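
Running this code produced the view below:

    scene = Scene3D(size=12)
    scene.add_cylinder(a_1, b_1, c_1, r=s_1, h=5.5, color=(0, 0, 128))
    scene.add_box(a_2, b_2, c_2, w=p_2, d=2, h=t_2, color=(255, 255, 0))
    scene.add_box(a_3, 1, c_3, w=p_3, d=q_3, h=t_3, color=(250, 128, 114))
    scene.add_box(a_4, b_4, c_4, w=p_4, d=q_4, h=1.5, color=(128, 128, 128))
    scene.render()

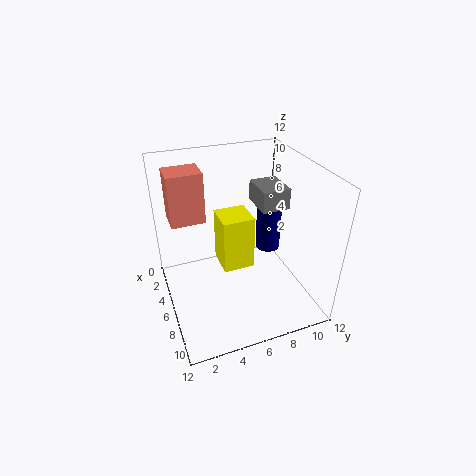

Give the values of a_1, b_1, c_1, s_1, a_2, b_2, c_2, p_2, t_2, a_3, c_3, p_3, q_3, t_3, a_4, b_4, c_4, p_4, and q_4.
a_1 = 6.5; b_1 = 8.5; c_1 = 5; s_1 = 1; a_2 = 9.5; b_2 = 3; c_2 = 7.5; p_2 = 2; t_2 = 3.5; a_3 = 1; c_3 = 6.5; p_3 = 2.5; q_3 = 3; t_3 = 4.5; a_4 = 7; b_4 = 6.5; c_4 = 10; p_4 = 2.5; q_4 = 2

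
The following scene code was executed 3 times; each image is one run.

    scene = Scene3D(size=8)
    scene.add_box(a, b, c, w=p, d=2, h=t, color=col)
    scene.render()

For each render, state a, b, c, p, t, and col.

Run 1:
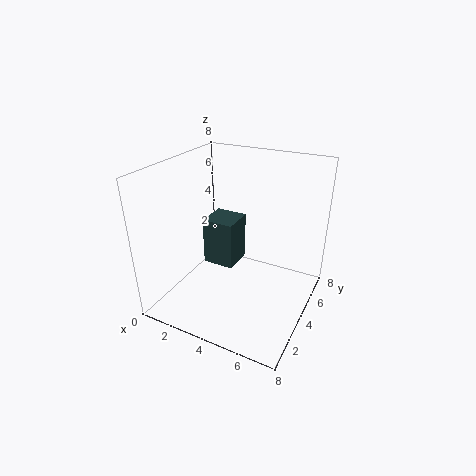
a = 1
b = 5
c = 1
p = 2
t = 3
col = 'darkslategray'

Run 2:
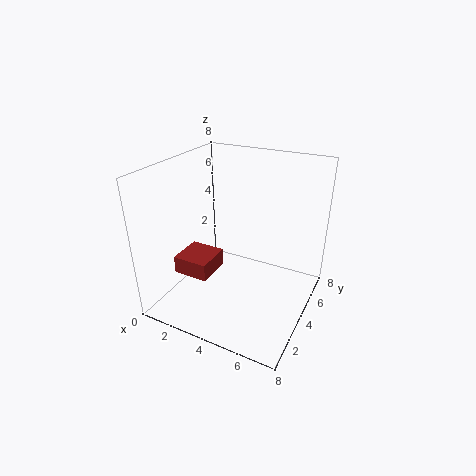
a = 1
b = 2
c = 2
p = 2
t = 1
col = 'brown'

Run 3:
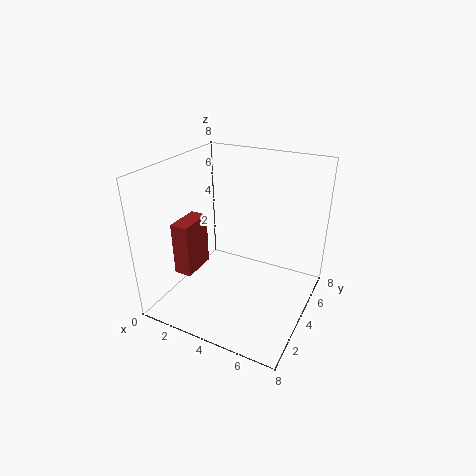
a = 1
b = 2
c = 2
p = 1
t = 3
col = 'brown'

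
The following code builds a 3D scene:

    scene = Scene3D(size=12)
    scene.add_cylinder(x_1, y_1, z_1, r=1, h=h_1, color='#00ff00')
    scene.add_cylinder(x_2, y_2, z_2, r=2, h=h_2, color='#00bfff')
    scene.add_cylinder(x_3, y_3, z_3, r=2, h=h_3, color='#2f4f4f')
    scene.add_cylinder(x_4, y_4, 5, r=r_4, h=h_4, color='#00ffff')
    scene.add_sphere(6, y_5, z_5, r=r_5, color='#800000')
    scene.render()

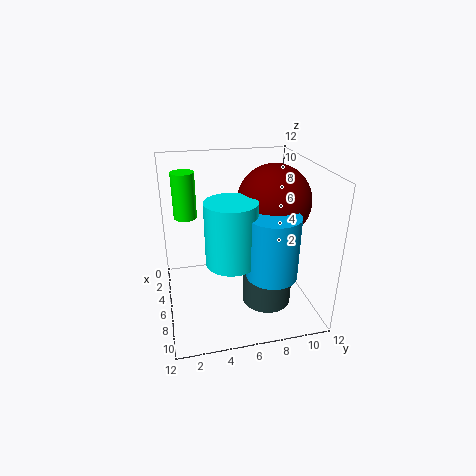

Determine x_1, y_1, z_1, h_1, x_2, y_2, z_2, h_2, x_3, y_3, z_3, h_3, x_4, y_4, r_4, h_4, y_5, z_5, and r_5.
x_1 = 3; y_1 = 2; z_1 = 7; h_1 = 4; x_2 = 9; y_2 = 8; z_2 = 4; h_2 = 5; x_3 = 8; y_3 = 8; z_3 = 1; h_3 = 4; x_4 = 8; y_4 = 5; r_4 = 2; h_4 = 5; y_5 = 9; z_5 = 9; r_5 = 3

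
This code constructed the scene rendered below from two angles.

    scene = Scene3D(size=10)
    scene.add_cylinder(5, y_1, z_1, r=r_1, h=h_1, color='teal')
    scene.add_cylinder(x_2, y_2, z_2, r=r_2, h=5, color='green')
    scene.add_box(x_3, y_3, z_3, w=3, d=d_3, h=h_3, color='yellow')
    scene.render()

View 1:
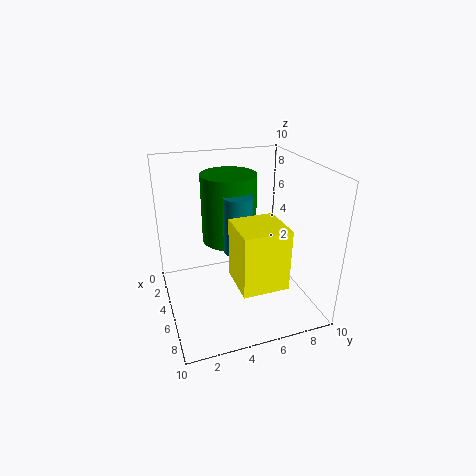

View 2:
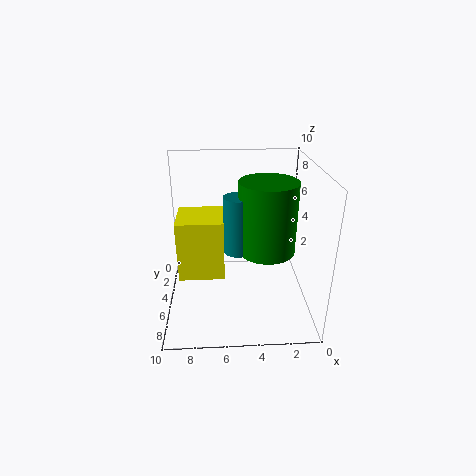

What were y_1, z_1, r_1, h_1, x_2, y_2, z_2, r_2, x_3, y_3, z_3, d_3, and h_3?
y_1 = 5; z_1 = 4; r_1 = 1; h_1 = 4; x_2 = 3; y_2 = 5; z_2 = 4; r_2 = 2; x_3 = 6; y_3 = 4; z_3 = 3; d_3 = 3; h_3 = 4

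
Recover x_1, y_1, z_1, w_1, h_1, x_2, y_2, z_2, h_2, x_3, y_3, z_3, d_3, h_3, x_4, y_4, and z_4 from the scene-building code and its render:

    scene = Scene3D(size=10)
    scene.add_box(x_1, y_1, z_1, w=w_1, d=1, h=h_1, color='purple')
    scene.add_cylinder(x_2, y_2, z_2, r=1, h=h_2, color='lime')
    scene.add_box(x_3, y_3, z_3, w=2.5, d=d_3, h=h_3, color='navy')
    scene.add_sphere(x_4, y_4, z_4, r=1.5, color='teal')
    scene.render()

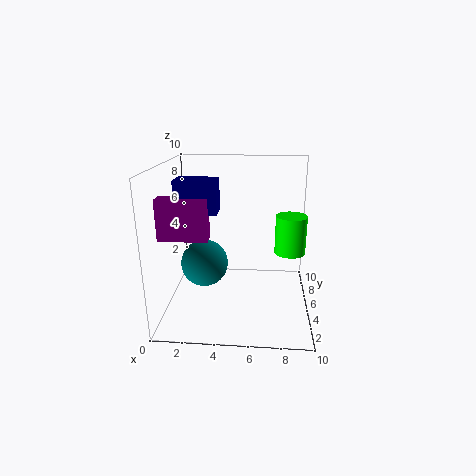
x_1 = 0.5, y_1 = 1.5, z_1 = 6, w_1 = 3, h_1 = 2.5, x_2 = 8.5, y_2 = 4, z_2 = 4.5, h_2 = 2.5, x_3 = 1.5, y_3 = 2, z_3 = 7.5, d_3 = 1.5, h_3 = 2, x_4 = 3, y_4 = 3, z_4 = 4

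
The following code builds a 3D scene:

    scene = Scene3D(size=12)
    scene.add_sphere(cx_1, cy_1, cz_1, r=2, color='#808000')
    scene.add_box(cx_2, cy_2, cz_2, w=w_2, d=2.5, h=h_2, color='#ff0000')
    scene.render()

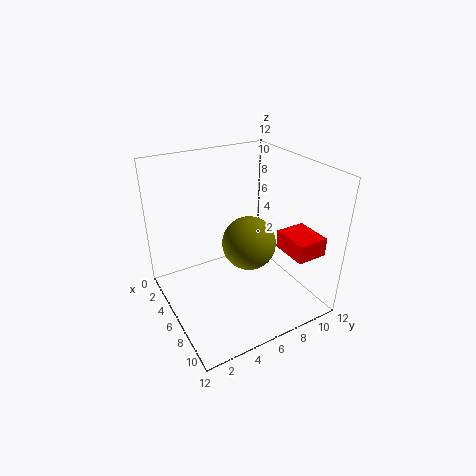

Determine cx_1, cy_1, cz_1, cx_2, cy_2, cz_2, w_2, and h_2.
cx_1 = 8.5, cy_1 = 5.5, cz_1 = 7, cx_2 = 8, cy_2 = 8.5, cz_2 = 5.5, w_2 = 3, h_2 = 1.5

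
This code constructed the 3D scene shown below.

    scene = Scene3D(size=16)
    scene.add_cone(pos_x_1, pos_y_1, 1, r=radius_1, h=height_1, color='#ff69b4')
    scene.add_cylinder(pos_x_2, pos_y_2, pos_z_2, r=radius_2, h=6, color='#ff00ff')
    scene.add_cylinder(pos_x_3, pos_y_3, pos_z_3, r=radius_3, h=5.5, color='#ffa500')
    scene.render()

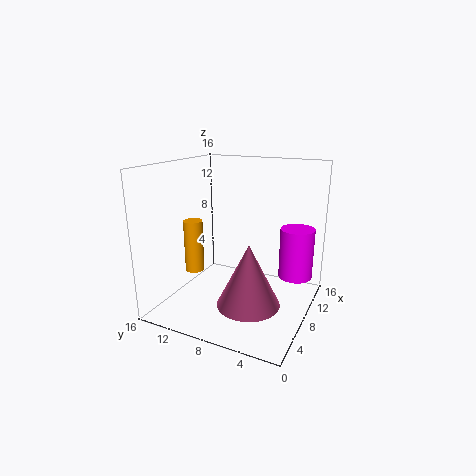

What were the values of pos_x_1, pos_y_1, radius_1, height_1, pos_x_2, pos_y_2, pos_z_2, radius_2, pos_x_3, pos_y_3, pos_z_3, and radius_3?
pos_x_1 = 6.5
pos_y_1 = 6
radius_1 = 3.5
height_1 = 7
pos_x_2 = 12.5
pos_y_2 = 2.5
pos_z_2 = 2.5
radius_2 = 2
pos_x_3 = 4.5
pos_y_3 = 11.5
pos_z_3 = 5
radius_3 = 1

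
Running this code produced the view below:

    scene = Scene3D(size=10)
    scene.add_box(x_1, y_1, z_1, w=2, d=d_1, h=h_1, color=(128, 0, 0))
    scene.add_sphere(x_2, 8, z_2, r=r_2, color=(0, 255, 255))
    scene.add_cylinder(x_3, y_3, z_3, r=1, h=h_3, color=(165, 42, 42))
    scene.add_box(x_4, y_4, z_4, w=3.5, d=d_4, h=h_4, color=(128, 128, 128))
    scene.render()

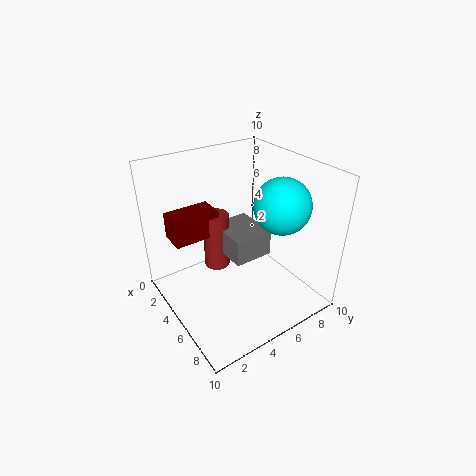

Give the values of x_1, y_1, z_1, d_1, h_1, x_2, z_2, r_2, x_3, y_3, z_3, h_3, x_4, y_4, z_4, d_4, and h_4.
x_1 = 0.5
y_1 = 1.5
z_1 = 4
d_1 = 3.5
h_1 = 2
x_2 = 6
z_2 = 7
r_2 = 2
x_3 = 2
y_3 = 5
z_3 = 1
h_3 = 4.5
x_4 = 1.5
y_4 = 5
z_4 = 2.5
d_4 = 3
h_4 = 2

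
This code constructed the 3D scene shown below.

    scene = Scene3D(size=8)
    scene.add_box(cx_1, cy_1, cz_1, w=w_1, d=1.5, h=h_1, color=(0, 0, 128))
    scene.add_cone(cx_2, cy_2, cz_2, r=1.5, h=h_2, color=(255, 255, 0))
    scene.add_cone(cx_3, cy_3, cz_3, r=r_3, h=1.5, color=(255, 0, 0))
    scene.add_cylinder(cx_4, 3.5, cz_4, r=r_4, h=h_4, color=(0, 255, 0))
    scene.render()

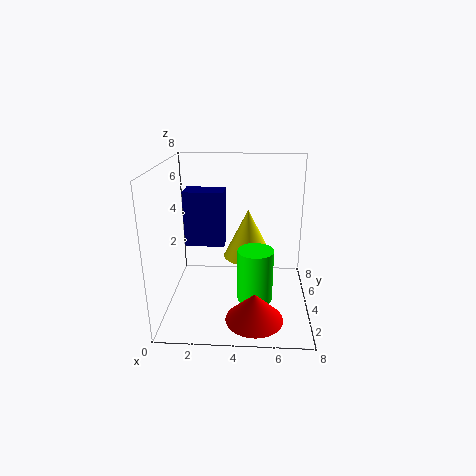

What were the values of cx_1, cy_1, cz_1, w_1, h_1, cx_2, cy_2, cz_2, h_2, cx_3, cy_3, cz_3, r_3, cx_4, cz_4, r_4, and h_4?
cx_1 = 0.5, cy_1 = 6, cz_1 = 2.5, w_1 = 2.5, h_1 = 3.5, cx_2 = 4.5, cy_2 = 6, cz_2 = 2, h_2 = 3, cx_3 = 5, cy_3 = 1.5, cz_3 = 0.5, r_3 = 1.5, cx_4 = 5, cz_4 = 0.5, r_4 = 1, h_4 = 3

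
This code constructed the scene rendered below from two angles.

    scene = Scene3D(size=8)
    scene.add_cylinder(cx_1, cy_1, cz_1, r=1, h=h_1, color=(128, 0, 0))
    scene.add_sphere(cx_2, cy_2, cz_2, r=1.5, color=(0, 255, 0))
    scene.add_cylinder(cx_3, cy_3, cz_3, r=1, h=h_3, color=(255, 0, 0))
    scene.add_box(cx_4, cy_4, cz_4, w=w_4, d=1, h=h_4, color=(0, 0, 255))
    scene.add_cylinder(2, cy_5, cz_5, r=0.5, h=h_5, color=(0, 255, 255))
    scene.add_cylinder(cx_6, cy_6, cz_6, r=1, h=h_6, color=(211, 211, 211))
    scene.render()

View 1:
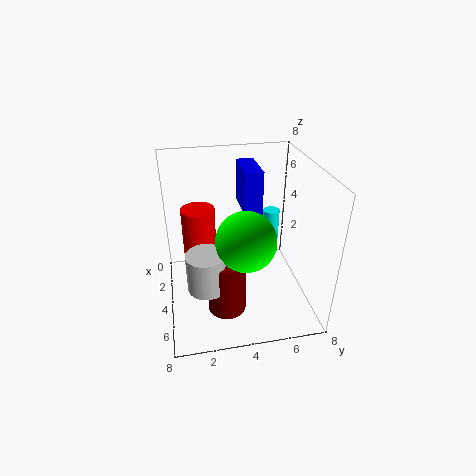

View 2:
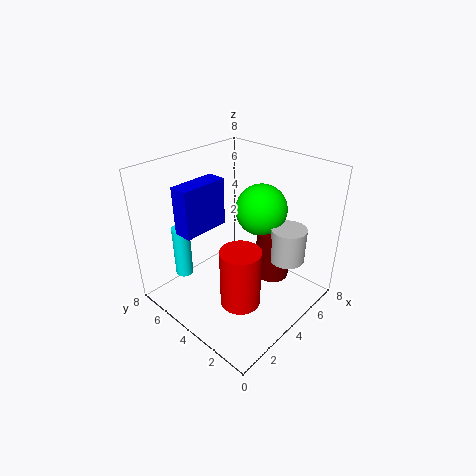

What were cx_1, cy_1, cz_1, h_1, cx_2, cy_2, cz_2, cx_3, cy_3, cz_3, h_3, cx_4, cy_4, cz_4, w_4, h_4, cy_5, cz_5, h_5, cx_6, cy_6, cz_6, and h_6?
cx_1 = 6
cy_1 = 3
cz_1 = 1
h_1 = 3
cx_2 = 6
cy_2 = 4
cz_2 = 5
cx_3 = 2
cy_3 = 2
cz_3 = 2
h_3 = 3
cx_4 = 1
cy_4 = 4.5
cz_4 = 5
w_4 = 2.5
h_4 = 2.5
cy_5 = 6.5
cz_5 = 1.5
h_5 = 3
cx_6 = 6
cy_6 = 2
cz_6 = 2.5
h_6 = 2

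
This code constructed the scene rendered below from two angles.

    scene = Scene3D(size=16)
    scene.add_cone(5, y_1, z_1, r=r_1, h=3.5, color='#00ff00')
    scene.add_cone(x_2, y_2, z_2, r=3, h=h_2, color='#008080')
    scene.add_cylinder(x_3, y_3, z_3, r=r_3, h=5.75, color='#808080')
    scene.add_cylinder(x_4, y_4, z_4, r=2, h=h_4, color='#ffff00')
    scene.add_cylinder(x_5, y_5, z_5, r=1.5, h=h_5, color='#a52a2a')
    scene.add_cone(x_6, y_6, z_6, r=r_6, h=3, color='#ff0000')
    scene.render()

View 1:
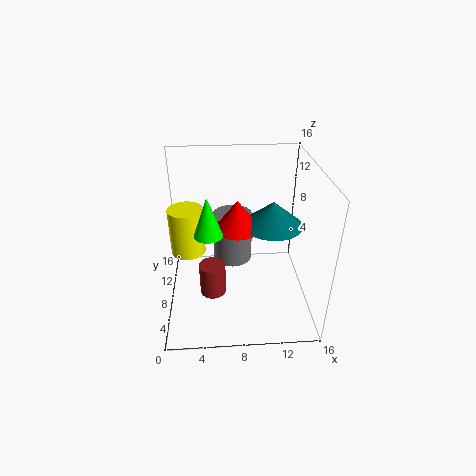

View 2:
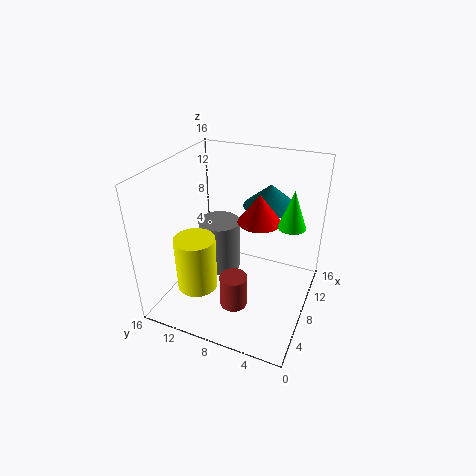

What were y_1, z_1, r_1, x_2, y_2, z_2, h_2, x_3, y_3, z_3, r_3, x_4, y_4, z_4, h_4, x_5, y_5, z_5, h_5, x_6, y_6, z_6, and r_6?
y_1 = 1.5
z_1 = 12.5
r_1 = 1.25
x_2 = 11.25
y_2 = 5.5
z_2 = 11
h_2 = 2.5
x_3 = 7.5
y_3 = 10
z_3 = 4.25
r_3 = 2.25
x_4 = 2.25
y_4 = 10
z_4 = 5.25
h_4 = 5.5
x_5 = 5
y_5 = 7.25
z_5 = 1.25
h_5 = 3.75
x_6 = 7.75
y_6 = 5.5
z_6 = 10.75
r_6 = 2.25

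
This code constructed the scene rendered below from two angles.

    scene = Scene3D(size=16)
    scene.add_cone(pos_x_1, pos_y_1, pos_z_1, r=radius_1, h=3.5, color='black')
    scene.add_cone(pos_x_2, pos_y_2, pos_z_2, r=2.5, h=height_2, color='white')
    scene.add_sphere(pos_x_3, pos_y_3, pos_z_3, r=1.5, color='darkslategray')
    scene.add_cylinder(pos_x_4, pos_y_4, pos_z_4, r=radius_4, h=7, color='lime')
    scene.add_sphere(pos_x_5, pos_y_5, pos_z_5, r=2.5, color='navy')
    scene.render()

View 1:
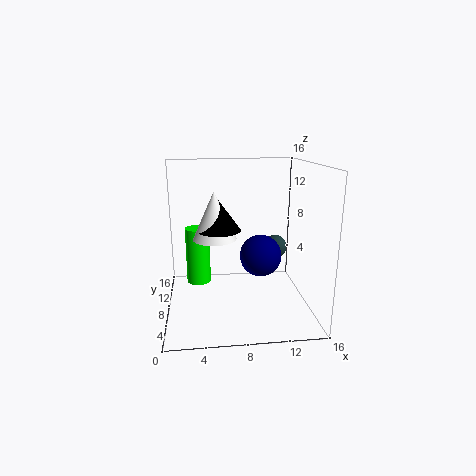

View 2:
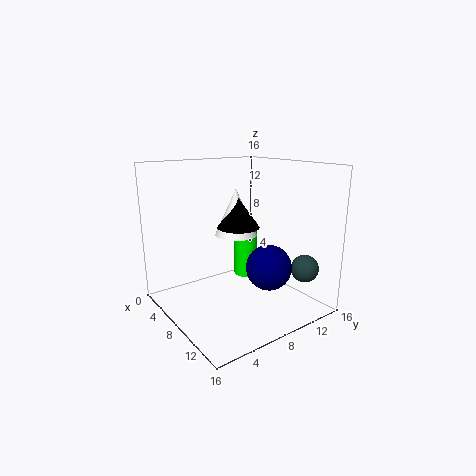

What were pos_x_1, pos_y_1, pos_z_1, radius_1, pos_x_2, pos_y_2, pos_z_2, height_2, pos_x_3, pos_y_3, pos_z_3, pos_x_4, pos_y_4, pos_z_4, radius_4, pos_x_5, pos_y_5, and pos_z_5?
pos_x_1 = 6
pos_y_1 = 9.5
pos_z_1 = 8.5
radius_1 = 2.5
pos_x_2 = 5.5
pos_y_2 = 9.5
pos_z_2 = 7.5
height_2 = 5.5
pos_x_3 = 13.5
pos_y_3 = 13
pos_z_3 = 5
pos_x_4 = 3.5
pos_y_4 = 12.5
pos_z_4 = 1
radius_4 = 1.5
pos_x_5 = 11
pos_y_5 = 10
pos_z_5 = 5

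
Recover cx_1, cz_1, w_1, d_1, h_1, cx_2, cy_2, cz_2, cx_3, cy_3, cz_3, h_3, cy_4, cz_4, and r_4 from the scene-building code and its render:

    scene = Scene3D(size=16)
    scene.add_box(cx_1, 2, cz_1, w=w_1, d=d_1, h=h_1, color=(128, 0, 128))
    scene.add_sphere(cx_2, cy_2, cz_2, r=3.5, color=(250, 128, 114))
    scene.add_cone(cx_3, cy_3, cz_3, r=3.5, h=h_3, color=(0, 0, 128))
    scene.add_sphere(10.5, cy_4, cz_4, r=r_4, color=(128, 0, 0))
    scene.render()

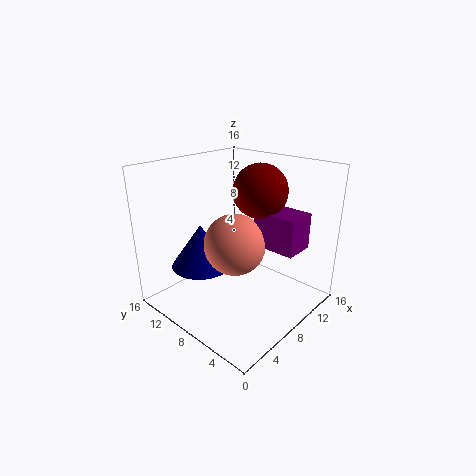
cx_1 = 9.5
cz_1 = 7
w_1 = 3.5
d_1 = 5
h_1 = 4
cx_2 = 8
cy_2 = 8.5
cz_2 = 7
cx_3 = 6
cy_3 = 12
cz_3 = 4
h_3 = 5
cy_4 = 7
cz_4 = 13
r_4 = 3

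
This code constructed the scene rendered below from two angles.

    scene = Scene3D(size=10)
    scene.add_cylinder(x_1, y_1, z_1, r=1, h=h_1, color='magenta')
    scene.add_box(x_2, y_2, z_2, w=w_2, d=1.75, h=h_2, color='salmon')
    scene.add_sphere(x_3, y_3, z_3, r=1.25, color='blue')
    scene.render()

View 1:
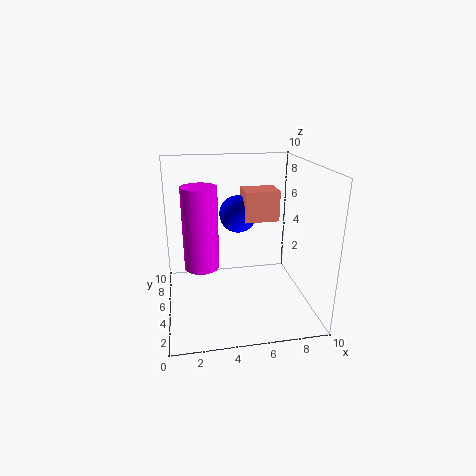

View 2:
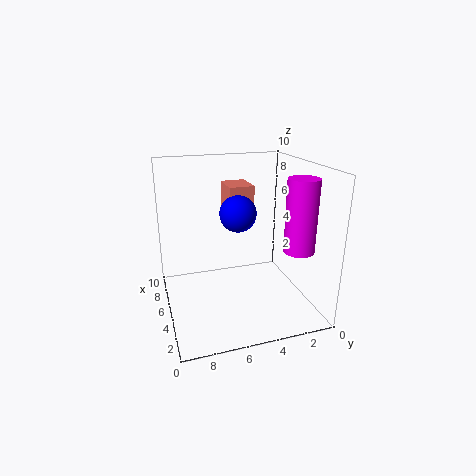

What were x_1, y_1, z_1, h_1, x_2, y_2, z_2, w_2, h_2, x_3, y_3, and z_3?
x_1 = 2.25
y_1 = 1.75
z_1 = 4.75
h_1 = 4.75
x_2 = 5.25
y_2 = 3.75
z_2 = 6.5
w_2 = 2.25
h_2 = 2
x_3 = 5
y_3 = 5
z_3 = 6.75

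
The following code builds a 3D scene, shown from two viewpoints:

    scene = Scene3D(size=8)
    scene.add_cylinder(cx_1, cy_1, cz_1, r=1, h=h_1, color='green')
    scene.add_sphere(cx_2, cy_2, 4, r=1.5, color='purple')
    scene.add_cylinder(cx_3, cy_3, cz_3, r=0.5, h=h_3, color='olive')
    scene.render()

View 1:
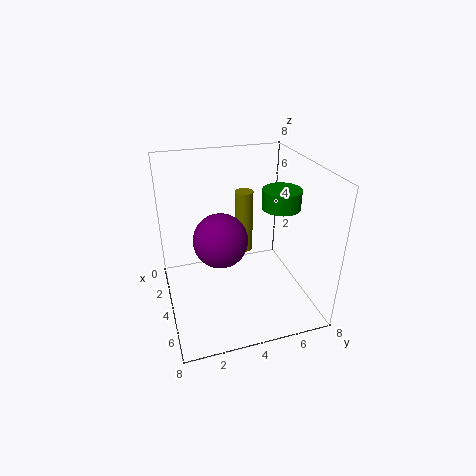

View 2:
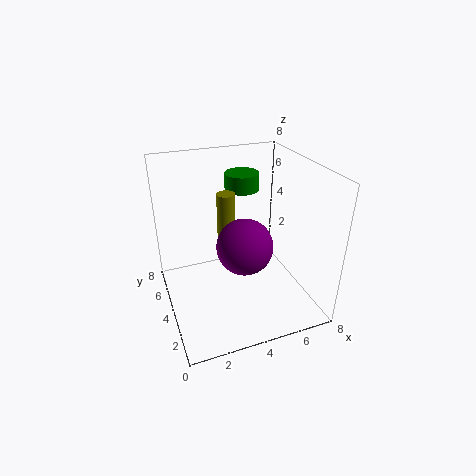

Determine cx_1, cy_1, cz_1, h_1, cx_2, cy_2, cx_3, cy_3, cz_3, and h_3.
cx_1 = 5; cy_1 = 6; cz_1 = 6; h_1 = 1; cx_2 = 4; cy_2 = 3; cx_3 = 3.5; cy_3 = 4.5; cz_3 = 3; h_3 = 3.5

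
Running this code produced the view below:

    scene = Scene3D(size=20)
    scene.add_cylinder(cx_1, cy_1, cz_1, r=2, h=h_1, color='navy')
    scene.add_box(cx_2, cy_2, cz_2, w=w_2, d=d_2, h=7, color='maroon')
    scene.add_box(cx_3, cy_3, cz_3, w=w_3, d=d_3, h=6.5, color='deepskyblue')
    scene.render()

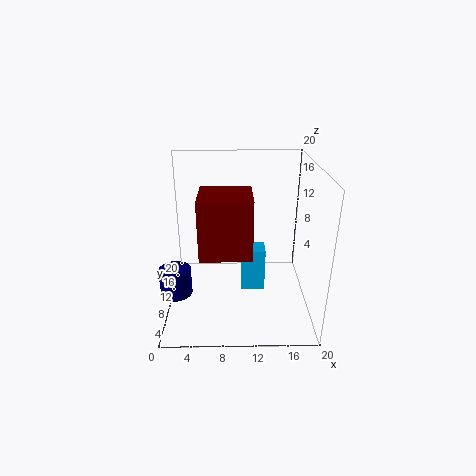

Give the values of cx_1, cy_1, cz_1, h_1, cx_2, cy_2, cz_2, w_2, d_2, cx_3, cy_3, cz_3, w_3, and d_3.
cx_1 = 2
cy_1 = 4.5
cz_1 = 5
h_1 = 3.5
cx_2 = 5.5
cy_2 = 1
cz_2 = 11.5
w_2 = 6
d_2 = 5.5
cx_3 = 10.5
cy_3 = 10.5
cz_3 = 1
w_3 = 3.5
d_3 = 3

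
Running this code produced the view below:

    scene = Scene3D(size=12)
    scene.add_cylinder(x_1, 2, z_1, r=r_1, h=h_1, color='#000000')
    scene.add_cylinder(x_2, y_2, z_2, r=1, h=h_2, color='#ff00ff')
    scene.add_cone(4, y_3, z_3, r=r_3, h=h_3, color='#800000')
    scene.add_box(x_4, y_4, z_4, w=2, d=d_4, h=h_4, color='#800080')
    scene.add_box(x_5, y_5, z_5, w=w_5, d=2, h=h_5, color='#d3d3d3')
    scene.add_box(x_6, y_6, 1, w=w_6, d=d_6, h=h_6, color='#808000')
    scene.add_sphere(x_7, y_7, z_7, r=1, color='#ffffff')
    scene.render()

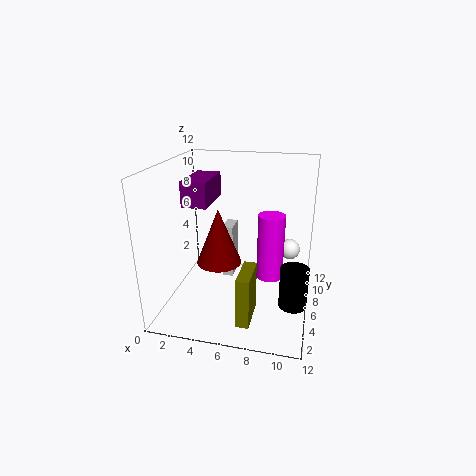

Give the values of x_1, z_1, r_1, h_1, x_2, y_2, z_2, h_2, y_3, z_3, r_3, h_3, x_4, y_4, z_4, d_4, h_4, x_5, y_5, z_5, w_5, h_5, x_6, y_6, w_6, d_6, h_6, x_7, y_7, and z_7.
x_1 = 11
z_1 = 3
r_1 = 1
h_1 = 3
x_2 = 9
y_2 = 4
z_2 = 4
h_2 = 5
y_3 = 7
z_3 = 3
r_3 = 2
h_3 = 5
x_4 = 2
y_4 = 4
z_4 = 9
d_4 = 4
h_4 = 2
x_5 = 4
y_5 = 8
z_5 = 1
w_5 = 1
h_5 = 5
x_6 = 7
y_6 = 1
w_6 = 1
d_6 = 3
h_6 = 4
x_7 = 10
y_7 = 11
z_7 = 3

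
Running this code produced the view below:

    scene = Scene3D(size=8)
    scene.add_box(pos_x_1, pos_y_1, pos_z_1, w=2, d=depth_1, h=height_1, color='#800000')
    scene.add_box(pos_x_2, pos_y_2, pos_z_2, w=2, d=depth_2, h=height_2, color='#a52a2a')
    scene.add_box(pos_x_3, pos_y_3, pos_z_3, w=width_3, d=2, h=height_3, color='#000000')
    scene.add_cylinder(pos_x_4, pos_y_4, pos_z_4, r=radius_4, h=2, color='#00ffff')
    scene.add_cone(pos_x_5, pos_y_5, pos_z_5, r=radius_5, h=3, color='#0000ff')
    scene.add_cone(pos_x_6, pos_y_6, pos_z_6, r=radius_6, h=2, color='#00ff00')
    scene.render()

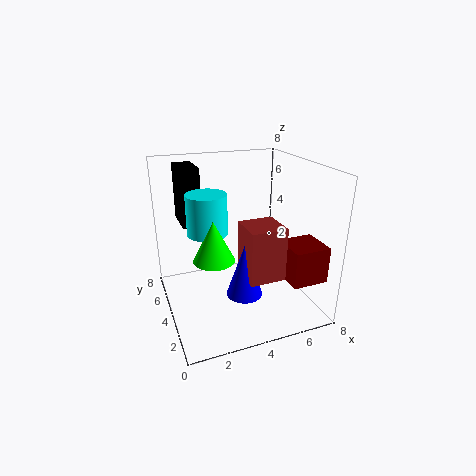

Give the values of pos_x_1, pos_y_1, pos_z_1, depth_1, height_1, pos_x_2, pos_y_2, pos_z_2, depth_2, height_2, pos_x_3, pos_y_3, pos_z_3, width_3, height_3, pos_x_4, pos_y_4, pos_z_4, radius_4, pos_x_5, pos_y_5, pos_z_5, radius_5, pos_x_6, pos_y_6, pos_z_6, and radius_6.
pos_x_1 = 6, pos_y_1 = 1, pos_z_1 = 2, depth_1 = 2, height_1 = 2, pos_x_2 = 4, pos_y_2 = 2, pos_z_2 = 2, depth_2 = 2, height_2 = 3, pos_x_3 = 1, pos_y_3 = 4, pos_z_3 = 5, width_3 = 1, height_3 = 3, pos_x_4 = 2, pos_y_4 = 3, pos_z_4 = 5, radius_4 = 1, pos_x_5 = 4, pos_y_5 = 3, pos_z_5 = 1, radius_5 = 1, pos_x_6 = 2, pos_y_6 = 2, pos_z_6 = 4, radius_6 = 1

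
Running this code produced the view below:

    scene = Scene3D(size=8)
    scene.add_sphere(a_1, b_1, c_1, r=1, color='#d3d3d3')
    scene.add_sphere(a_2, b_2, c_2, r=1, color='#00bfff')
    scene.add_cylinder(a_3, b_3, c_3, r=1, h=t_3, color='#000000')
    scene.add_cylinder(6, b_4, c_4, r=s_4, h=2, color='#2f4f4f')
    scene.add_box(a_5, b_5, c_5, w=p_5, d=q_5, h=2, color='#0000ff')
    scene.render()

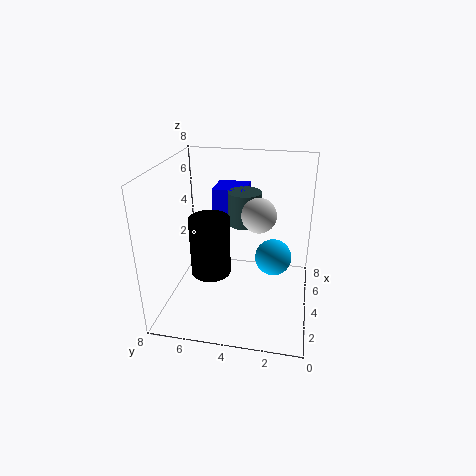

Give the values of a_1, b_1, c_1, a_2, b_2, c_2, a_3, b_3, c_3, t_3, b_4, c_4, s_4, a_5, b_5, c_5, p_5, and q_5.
a_1 = 5
b_1 = 3
c_1 = 5
a_2 = 4
b_2 = 2
c_2 = 3
a_3 = 2
b_3 = 5
c_3 = 3
t_3 = 3
b_4 = 4
c_4 = 4
s_4 = 1
a_5 = 6
b_5 = 4
c_5 = 4
p_5 = 2
q_5 = 2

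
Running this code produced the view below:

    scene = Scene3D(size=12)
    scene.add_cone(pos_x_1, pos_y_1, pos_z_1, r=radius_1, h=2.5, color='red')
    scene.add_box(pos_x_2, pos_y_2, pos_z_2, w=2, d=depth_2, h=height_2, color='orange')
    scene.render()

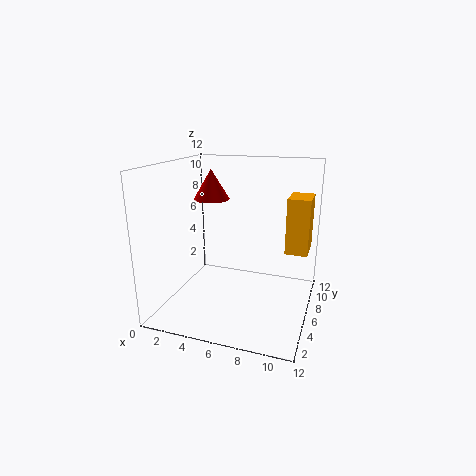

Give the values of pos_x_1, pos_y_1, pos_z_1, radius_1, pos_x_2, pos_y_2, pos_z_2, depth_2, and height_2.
pos_x_1 = 3.5, pos_y_1 = 6.5, pos_z_1 = 9, radius_1 = 1.5, pos_x_2 = 9.5, pos_y_2 = 8.5, pos_z_2 = 4, depth_2 = 3, height_2 = 5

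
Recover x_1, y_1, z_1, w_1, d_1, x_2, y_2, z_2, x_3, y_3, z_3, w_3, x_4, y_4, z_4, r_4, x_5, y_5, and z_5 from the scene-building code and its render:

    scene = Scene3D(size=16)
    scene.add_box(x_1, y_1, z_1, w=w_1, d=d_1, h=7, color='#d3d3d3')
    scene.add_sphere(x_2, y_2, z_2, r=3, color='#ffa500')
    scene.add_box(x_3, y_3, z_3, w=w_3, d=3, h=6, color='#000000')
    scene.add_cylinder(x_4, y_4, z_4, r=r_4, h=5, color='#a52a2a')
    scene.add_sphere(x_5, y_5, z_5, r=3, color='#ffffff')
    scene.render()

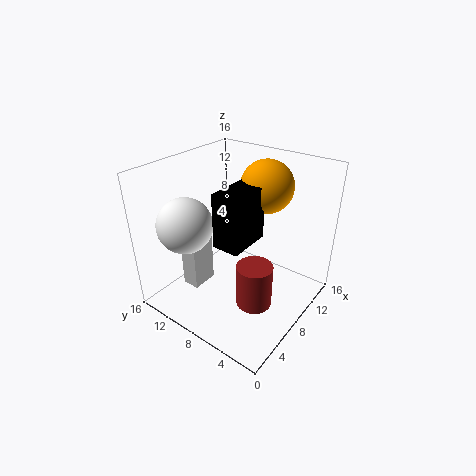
x_1 = 4
y_1 = 11
z_1 = 2
w_1 = 3
d_1 = 2
x_2 = 12
y_2 = 7
z_2 = 13
x_3 = 5
y_3 = 6
z_3 = 8
w_3 = 5
x_4 = 7
y_4 = 5
z_4 = 1
r_4 = 2
x_5 = 4
y_5 = 12
z_5 = 10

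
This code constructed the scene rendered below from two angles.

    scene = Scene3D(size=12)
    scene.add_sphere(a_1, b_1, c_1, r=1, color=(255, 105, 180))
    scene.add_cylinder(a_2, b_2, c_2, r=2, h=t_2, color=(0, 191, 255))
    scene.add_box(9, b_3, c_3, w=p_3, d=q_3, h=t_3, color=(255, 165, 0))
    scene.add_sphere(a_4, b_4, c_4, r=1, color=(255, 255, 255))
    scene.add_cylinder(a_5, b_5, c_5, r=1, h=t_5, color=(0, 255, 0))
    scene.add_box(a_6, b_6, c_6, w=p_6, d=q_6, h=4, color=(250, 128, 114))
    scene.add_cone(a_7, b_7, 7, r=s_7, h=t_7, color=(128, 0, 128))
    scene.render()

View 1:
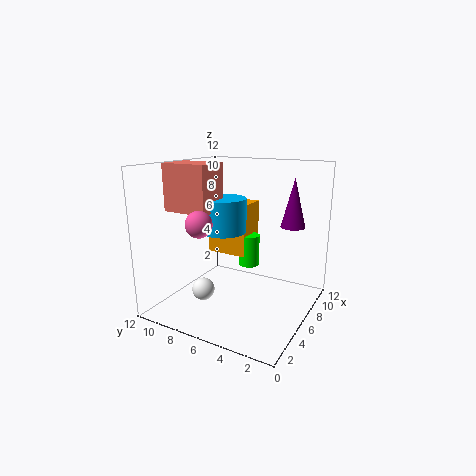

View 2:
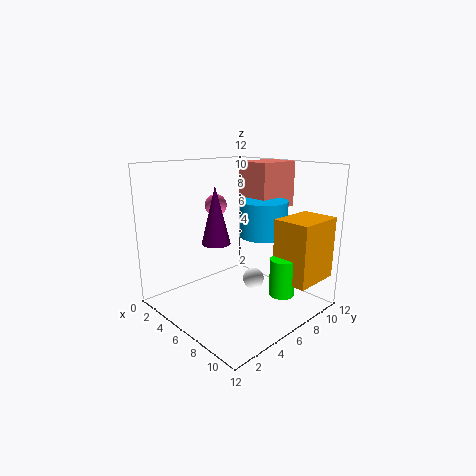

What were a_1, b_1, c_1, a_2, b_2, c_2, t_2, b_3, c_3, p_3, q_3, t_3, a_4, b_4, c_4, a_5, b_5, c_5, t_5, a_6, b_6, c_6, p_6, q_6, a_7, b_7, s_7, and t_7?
a_1 = 2, b_1 = 7, c_1 = 8, a_2 = 7, b_2 = 8, c_2 = 6, t_2 = 3, b_3 = 7, c_3 = 3, p_3 = 3, q_3 = 4, t_3 = 5, a_4 = 5, b_4 = 9, c_4 = 1, a_5 = 10, b_5 = 7, c_5 = 2, t_5 = 3, a_6 = 4, b_6 = 8, c_6 = 8, p_6 = 3, q_6 = 4, a_7 = 8, b_7 = 2, s_7 = 1, t_7 = 4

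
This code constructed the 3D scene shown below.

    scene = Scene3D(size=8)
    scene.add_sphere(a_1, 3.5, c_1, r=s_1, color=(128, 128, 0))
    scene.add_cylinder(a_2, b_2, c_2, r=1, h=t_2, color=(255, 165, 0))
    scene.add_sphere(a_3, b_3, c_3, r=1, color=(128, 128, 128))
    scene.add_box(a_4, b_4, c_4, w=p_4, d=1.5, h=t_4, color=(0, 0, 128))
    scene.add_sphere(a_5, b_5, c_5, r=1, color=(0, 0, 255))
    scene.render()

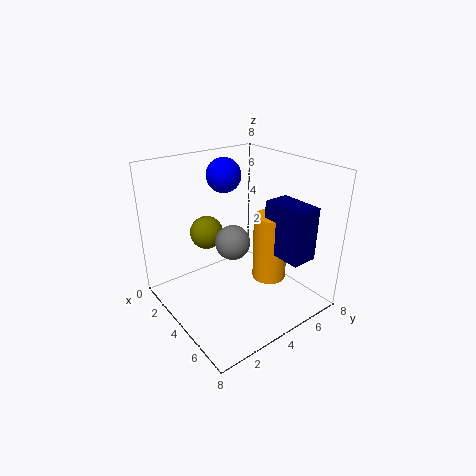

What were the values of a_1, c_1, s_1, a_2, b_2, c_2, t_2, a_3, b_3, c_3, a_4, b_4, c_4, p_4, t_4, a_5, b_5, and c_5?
a_1 = 1.5, c_1 = 3.5, s_1 = 1, a_2 = 4.5, b_2 = 6, c_2 = 1, t_2 = 4, a_3 = 3.5, b_3 = 4, c_3 = 3.5, a_4 = 4.5, b_4 = 5.5, c_4 = 3, p_4 = 2.5, t_4 = 3, a_5 = 2, b_5 = 4.5, c_5 = 7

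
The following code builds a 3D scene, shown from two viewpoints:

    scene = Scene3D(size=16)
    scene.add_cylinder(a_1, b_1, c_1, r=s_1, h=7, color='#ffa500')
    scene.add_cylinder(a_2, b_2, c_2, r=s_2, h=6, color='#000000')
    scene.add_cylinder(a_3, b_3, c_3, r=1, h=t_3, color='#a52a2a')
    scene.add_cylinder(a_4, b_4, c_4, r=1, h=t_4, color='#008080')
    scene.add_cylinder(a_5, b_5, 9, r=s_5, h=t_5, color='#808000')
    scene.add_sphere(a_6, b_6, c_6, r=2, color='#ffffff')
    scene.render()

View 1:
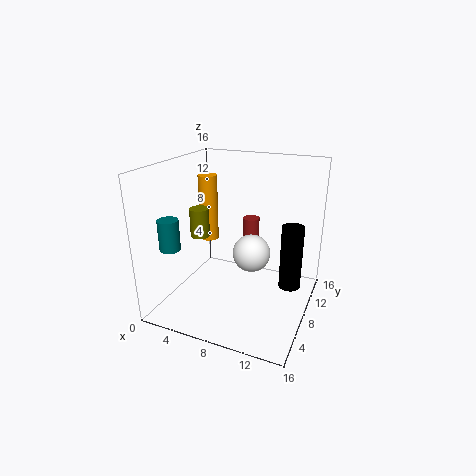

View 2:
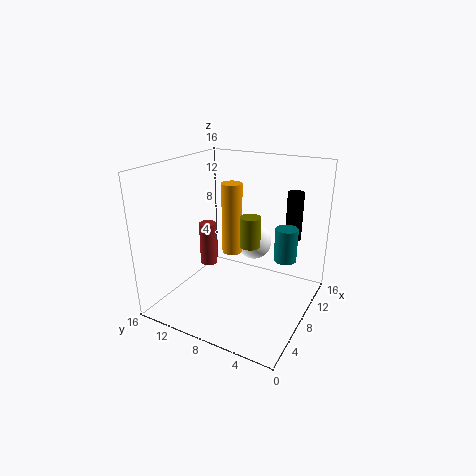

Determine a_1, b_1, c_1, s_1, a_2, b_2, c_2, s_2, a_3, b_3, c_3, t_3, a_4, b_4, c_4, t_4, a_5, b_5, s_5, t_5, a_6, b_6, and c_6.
a_1 = 5; b_1 = 7; c_1 = 8; s_1 = 1; a_2 = 15; b_2 = 4; c_2 = 6; s_2 = 1; a_3 = 8; b_3 = 12; c_3 = 4; t_3 = 5; a_4 = 4; b_4 = 1; c_4 = 9; t_4 = 3; a_5 = 5; b_5 = 5; s_5 = 1; t_5 = 3; a_6 = 10; b_6 = 7; c_6 = 7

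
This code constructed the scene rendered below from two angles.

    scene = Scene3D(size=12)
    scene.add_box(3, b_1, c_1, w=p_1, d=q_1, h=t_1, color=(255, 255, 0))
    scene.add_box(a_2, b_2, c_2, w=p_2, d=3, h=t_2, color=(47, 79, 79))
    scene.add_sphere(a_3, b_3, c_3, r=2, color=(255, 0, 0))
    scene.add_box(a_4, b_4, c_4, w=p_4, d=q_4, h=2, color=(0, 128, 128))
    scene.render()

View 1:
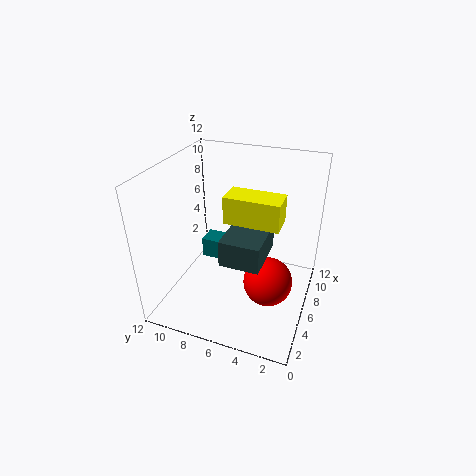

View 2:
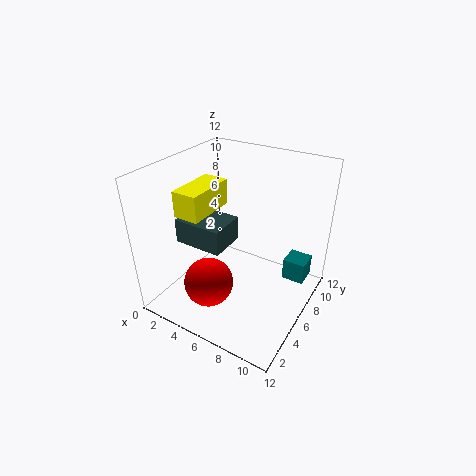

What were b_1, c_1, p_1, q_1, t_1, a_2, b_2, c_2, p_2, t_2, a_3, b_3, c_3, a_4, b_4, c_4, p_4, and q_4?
b_1 = 2
c_1 = 9
p_1 = 2
q_1 = 4
t_1 = 2
a_2 = 2
b_2 = 3
c_2 = 6
p_2 = 4
t_2 = 2
a_3 = 5
b_3 = 3
c_3 = 3
a_4 = 9
b_4 = 9
c_4 = 1
p_4 = 2
q_4 = 2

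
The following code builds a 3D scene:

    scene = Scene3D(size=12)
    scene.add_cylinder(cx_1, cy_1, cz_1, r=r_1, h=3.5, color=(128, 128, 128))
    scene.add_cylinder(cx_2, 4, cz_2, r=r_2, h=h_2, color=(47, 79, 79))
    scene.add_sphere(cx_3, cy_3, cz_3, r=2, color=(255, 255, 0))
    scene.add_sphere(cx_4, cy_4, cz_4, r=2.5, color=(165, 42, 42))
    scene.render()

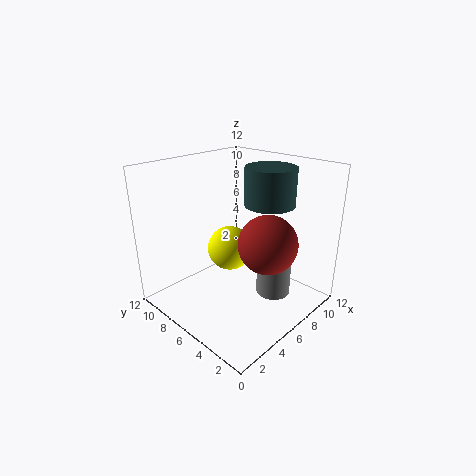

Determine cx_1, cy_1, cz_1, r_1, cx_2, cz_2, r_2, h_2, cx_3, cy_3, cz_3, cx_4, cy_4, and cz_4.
cx_1 = 8.5; cy_1 = 4; cz_1 = 0.5; r_1 = 1.5; cx_2 = 7.5; cz_2 = 9; r_2 = 2; h_2 = 3; cx_3 = 7; cy_3 = 8; cz_3 = 4; cx_4 = 7.5; cy_4 = 4; cz_4 = 5.5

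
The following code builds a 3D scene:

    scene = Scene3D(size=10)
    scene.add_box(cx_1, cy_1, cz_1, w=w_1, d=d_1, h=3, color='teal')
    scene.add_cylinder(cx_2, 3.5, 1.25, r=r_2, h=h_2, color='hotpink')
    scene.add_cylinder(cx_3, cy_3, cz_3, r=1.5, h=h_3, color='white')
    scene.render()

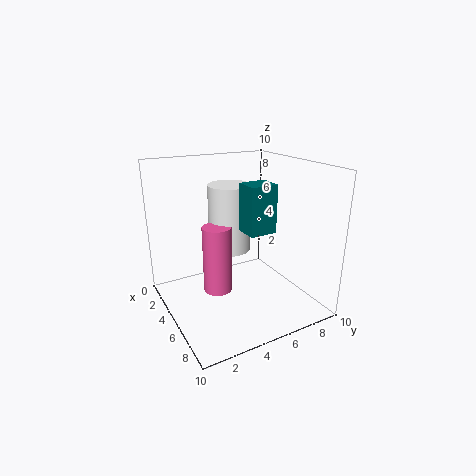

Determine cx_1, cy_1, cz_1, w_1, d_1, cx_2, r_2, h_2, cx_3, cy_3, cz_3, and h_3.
cx_1 = 6.5
cy_1 = 4.25
cz_1 = 6.25
w_1 = 1.5
d_1 = 1.75
cx_2 = 4.75
r_2 = 1
h_2 = 4.75
cx_3 = 3.75
cy_3 = 5
cz_3 = 3.75
h_3 = 4.75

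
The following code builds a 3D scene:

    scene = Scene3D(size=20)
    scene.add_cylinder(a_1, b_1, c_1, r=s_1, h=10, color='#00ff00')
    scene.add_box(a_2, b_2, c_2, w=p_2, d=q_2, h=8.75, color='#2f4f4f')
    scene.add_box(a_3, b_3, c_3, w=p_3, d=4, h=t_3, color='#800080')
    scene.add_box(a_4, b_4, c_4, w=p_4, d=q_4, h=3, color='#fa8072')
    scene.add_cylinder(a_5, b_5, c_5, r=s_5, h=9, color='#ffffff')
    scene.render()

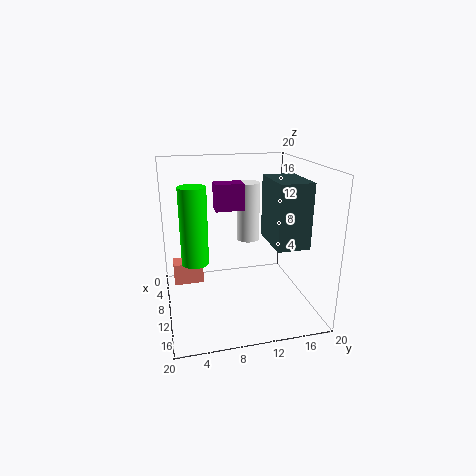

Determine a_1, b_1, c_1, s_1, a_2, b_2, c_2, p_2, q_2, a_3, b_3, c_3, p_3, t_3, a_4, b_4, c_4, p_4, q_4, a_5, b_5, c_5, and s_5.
a_1 = 12.25, b_1 = 3.75, c_1 = 8, s_1 = 1.75, a_2 = 8, b_2 = 14, c_2 = 9.5, p_2 = 7, q_2 = 4.5, a_3 = 6.25, b_3 = 7.25, c_3 = 13.5, p_3 = 2.5, t_3 = 3.75, a_4 = 7.5, b_4 = 1, c_4 = 3.75, p_4 = 2.5, q_4 = 4, a_5 = 4.5, b_5 = 13, c_5 = 7.5, s_5 = 1.75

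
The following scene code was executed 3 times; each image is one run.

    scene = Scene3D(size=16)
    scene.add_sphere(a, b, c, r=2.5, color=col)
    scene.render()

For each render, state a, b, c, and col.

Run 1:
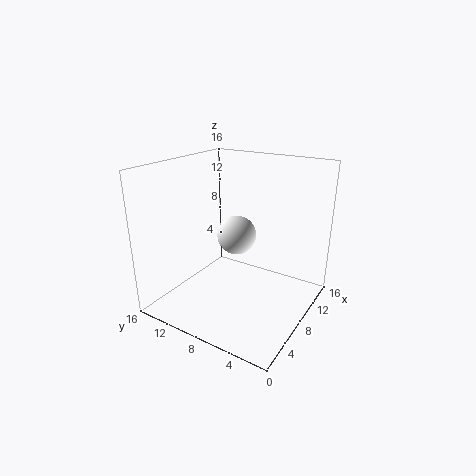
a = 12.5, b = 11, c = 6, col = 'white'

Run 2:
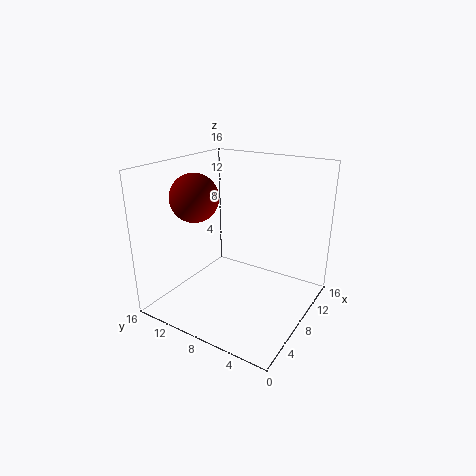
a = 4.5, b = 11, c = 13, col = 'maroon'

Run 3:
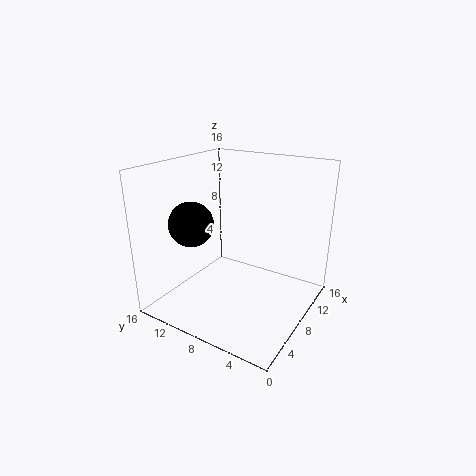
a = 5.5, b = 12.5, c = 9.5, col = 'black'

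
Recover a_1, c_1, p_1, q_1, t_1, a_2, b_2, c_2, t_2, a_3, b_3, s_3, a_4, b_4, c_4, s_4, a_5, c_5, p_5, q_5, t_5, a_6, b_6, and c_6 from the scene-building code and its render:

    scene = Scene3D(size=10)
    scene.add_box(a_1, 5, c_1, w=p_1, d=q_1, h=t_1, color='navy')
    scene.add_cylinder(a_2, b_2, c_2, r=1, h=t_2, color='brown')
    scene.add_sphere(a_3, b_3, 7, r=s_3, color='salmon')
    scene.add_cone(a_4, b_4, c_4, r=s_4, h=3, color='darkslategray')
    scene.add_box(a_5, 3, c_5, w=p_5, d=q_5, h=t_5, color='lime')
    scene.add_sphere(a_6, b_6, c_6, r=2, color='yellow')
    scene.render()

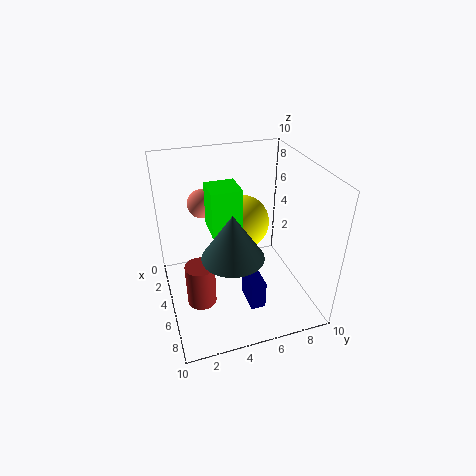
a_1 = 6, c_1 = 1, p_1 = 2, q_1 = 1, t_1 = 2, a_2 = 6, b_2 = 2, c_2 = 1, t_2 = 3, a_3 = 3, b_3 = 3, s_3 = 1, a_4 = 7, b_4 = 4, c_4 = 5, s_4 = 2, a_5 = 4, c_5 = 6, p_5 = 2, q_5 = 2, t_5 = 3, a_6 = 3, b_6 = 6, c_6 = 5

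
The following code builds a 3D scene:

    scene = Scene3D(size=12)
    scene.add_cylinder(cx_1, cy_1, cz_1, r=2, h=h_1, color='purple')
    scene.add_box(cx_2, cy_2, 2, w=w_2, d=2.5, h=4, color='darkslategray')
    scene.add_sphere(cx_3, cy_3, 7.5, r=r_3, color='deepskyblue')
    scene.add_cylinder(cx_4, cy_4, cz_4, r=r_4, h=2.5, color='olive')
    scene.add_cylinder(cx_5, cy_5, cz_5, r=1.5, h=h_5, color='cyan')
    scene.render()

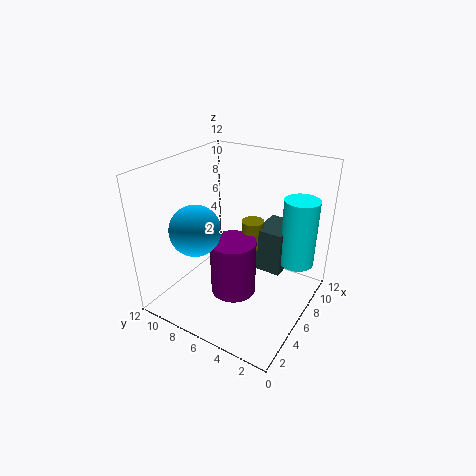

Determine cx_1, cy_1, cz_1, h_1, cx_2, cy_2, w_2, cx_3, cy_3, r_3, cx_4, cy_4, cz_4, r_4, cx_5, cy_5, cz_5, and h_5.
cx_1 = 6, cy_1 = 6.5, cz_1 = 0.5, h_1 = 5, cx_2 = 8, cy_2 = 3, w_2 = 3.5, cx_3 = 3, cy_3 = 8, r_3 = 2, cx_4 = 8.5, cy_4 = 6, cz_4 = 4, r_4 = 1, cx_5 = 9.5, cy_5 = 2, cz_5 = 3, h_5 = 6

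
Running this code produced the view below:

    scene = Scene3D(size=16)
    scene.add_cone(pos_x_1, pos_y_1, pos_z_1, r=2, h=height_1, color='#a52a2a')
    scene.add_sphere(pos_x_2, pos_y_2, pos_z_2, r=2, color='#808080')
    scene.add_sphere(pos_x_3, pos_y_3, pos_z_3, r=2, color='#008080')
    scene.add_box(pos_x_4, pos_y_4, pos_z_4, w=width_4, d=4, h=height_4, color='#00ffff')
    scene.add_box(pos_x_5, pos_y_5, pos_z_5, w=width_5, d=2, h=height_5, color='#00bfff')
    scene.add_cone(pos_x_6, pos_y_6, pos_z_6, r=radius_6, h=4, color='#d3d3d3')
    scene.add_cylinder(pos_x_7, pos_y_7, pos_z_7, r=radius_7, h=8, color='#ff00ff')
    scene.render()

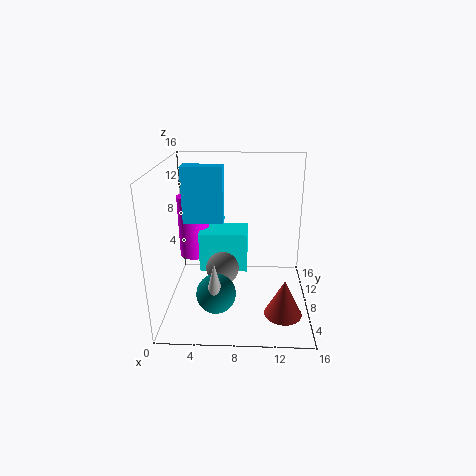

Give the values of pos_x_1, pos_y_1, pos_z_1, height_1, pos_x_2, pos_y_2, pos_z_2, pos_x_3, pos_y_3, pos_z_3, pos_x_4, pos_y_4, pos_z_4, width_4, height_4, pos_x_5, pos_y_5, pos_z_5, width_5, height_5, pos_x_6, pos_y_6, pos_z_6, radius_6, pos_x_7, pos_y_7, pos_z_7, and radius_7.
pos_x_1 = 13; pos_y_1 = 4; pos_z_1 = 1; height_1 = 4; pos_x_2 = 6; pos_y_2 = 10; pos_z_2 = 3; pos_x_3 = 6; pos_y_3 = 3; pos_z_3 = 4; pos_x_4 = 3; pos_y_4 = 11; pos_z_4 = 2; width_4 = 6; height_4 = 5; pos_x_5 = 1; pos_y_5 = 12; pos_z_5 = 8; width_5 = 5; height_5 = 7; pos_x_6 = 6; pos_y_6 = 2; pos_z_6 = 4; radius_6 = 1; pos_x_7 = 2; pos_y_7 = 14; pos_z_7 = 3; radius_7 = 2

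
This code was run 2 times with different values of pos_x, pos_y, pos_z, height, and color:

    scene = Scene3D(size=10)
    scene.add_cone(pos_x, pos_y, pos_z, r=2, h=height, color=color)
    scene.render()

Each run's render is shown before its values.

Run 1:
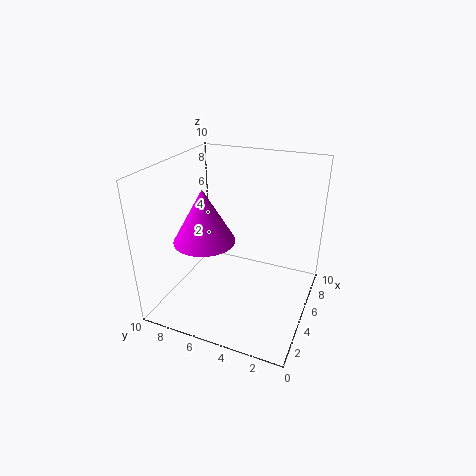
pos_x = 3, pos_y = 6.5, pos_z = 5.5, height = 3.5, color = 'magenta'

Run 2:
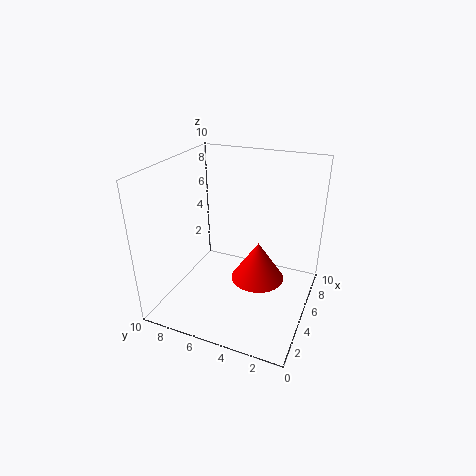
pos_x = 6.5, pos_y = 4, pos_z = 1, height = 3, color = 'red'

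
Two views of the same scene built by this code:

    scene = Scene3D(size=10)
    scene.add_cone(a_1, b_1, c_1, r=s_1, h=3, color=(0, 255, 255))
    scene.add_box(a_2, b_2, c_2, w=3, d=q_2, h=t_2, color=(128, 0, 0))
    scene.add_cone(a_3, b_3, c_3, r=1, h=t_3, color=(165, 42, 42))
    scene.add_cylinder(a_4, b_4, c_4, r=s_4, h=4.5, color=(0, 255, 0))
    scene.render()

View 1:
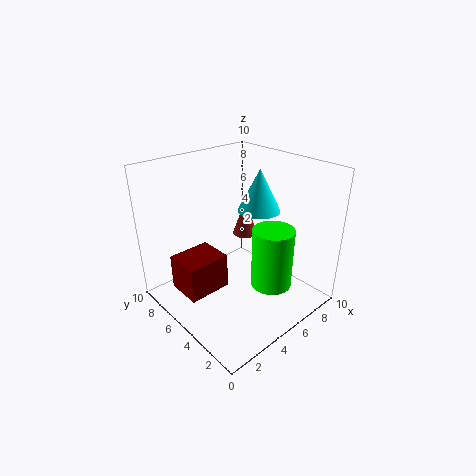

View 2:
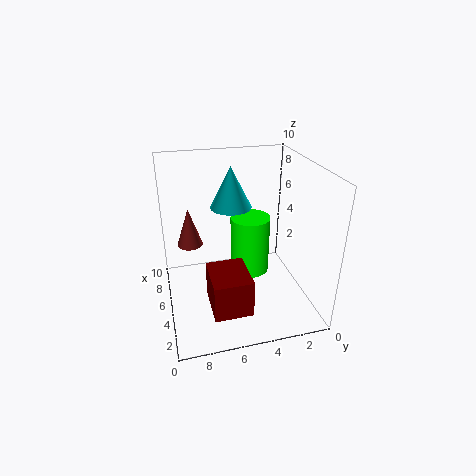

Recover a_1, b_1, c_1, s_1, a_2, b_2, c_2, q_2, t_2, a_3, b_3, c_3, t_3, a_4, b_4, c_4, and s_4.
a_1 = 7
b_1 = 5
c_1 = 6.5
s_1 = 1.5
a_2 = 1
b_2 = 5
c_2 = 1.5
q_2 = 2.5
t_2 = 2.5
a_3 = 8.5
b_3 = 8
c_3 = 3
t_3 = 3
a_4 = 7
b_4 = 3.5
c_4 = 1
s_4 = 1.5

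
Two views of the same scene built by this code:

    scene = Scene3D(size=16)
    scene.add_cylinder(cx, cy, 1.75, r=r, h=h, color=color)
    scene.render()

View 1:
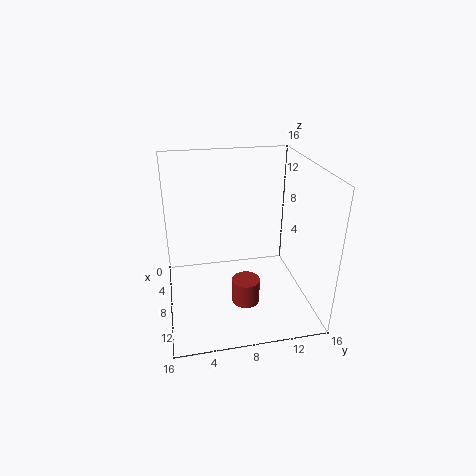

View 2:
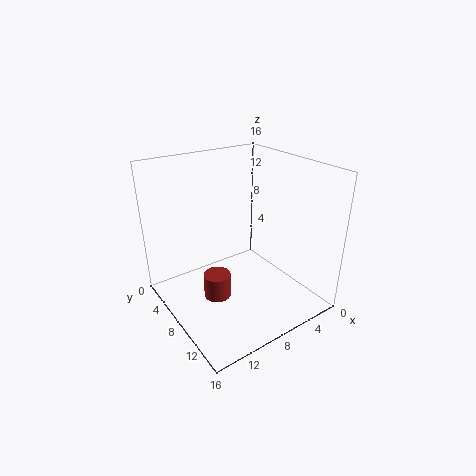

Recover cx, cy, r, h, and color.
cx = 11
cy = 8.25
r = 1.5
h = 2.75
color = 'brown'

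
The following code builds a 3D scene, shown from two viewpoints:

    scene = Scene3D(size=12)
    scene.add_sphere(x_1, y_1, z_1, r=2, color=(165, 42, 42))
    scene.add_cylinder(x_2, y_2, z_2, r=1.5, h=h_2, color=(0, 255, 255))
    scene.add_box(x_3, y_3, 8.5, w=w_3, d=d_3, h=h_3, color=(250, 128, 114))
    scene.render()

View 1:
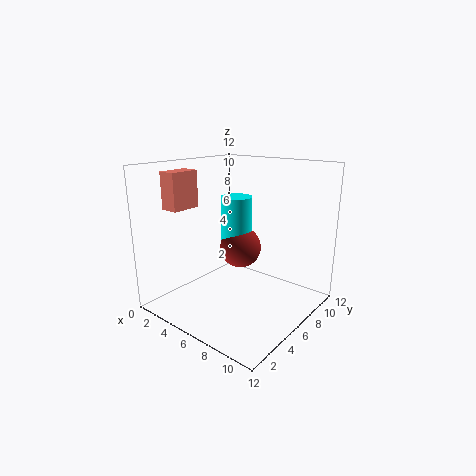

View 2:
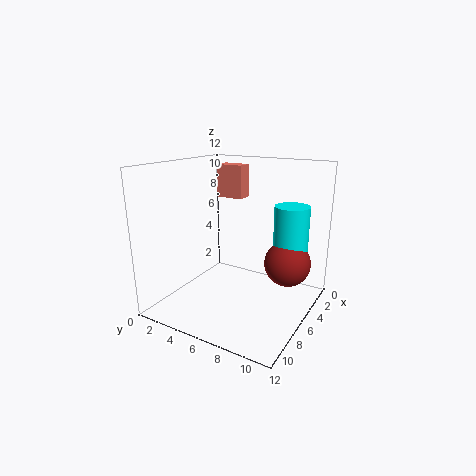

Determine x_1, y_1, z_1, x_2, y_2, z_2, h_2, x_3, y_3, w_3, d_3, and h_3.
x_1 = 3.5
y_1 = 9.5
z_1 = 3.5
x_2 = 3
y_2 = 9.5
z_2 = 3.5
h_2 = 5
x_3 = 1.5
y_3 = 2
w_3 = 1.5
d_3 = 2.5
h_3 = 3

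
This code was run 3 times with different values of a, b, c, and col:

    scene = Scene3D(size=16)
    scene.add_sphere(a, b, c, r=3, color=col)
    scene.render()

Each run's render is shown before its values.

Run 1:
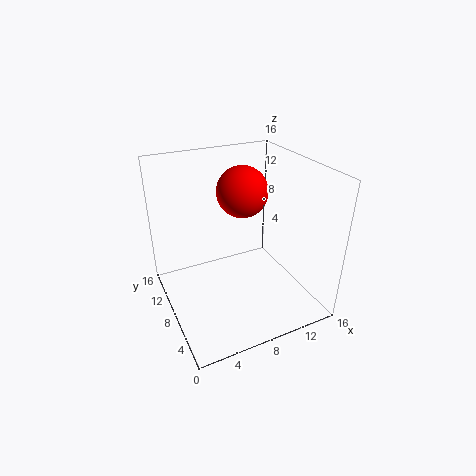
a = 10
b = 11
c = 12
col = 'red'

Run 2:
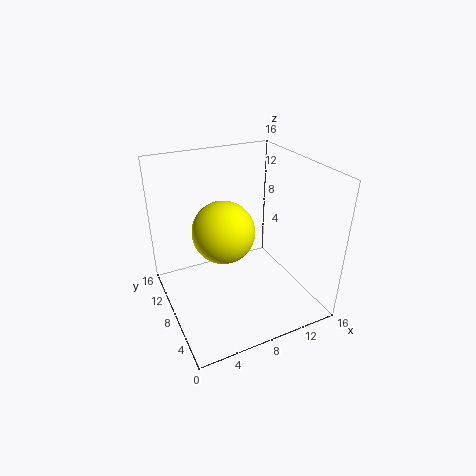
a = 5
b = 5
c = 11
col = 'yellow'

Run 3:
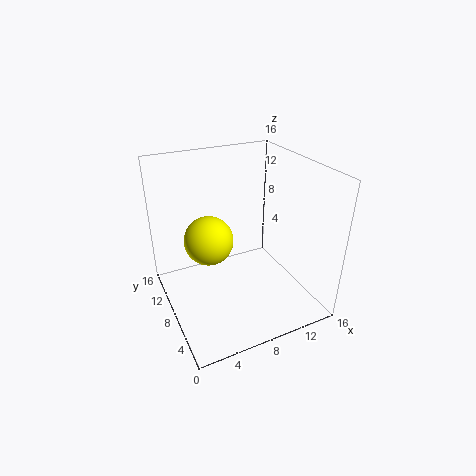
a = 6
b = 12
c = 6
col = 'yellow'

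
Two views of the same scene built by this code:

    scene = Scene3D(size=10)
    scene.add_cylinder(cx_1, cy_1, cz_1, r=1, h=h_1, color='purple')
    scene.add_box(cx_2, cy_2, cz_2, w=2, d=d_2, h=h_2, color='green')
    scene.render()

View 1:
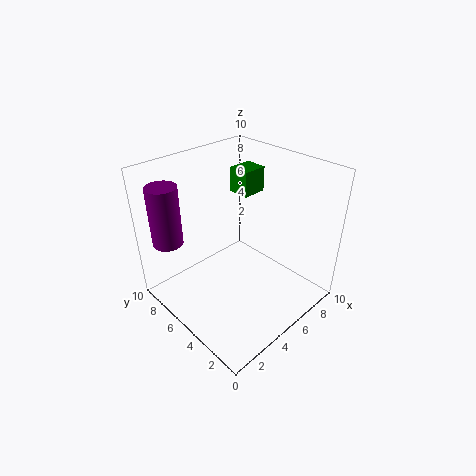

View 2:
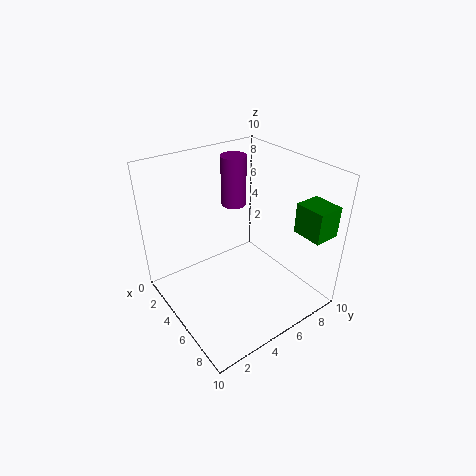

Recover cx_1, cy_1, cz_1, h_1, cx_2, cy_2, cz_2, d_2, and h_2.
cx_1 = 1, cy_1 = 7.5, cz_1 = 5.25, h_1 = 4, cx_2 = 8, cy_2 = 7.25, cz_2 = 6.25, d_2 = 1.75, h_2 = 2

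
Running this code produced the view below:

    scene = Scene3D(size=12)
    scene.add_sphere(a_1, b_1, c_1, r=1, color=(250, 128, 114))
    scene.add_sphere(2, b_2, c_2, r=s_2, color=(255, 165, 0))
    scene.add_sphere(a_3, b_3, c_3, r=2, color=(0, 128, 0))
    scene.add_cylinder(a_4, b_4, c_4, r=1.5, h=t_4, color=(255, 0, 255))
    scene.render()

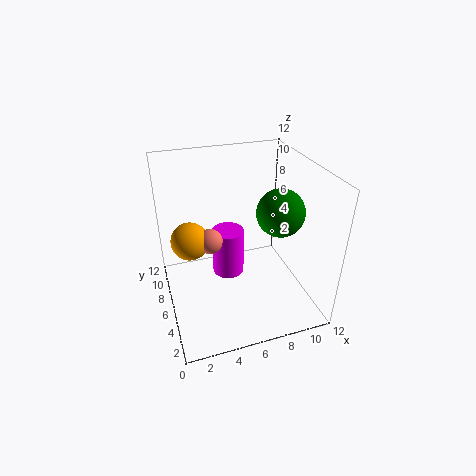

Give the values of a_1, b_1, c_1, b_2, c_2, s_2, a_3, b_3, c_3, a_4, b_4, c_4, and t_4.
a_1 = 3.5
b_1 = 5.5
c_1 = 6.5
b_2 = 6
c_2 = 6.5
s_2 = 1.5
a_3 = 9.5
b_3 = 5.5
c_3 = 8
a_4 = 6
b_4 = 9
c_4 = 0.5
t_4 = 4.5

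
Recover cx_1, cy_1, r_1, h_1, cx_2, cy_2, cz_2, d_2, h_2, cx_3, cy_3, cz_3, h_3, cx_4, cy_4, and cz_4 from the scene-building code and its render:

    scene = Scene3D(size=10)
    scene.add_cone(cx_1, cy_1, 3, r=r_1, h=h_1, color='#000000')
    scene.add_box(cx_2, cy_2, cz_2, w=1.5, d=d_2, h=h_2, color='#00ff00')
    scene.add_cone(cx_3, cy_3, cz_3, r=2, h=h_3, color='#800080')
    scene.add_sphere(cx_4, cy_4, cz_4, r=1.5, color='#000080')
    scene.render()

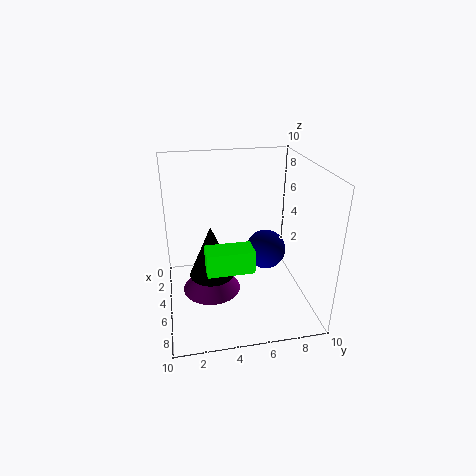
cx_1 = 6
cy_1 = 3
r_1 = 1.5
h_1 = 3.5
cx_2 = 6.5
cy_2 = 2.5
cz_2 = 4
d_2 = 3
h_2 = 1.5
cx_3 = 5.5
cy_3 = 3
cz_3 = 1.5
h_3 = 2.5
cx_4 = 3.5
cy_4 = 7.5
cz_4 = 3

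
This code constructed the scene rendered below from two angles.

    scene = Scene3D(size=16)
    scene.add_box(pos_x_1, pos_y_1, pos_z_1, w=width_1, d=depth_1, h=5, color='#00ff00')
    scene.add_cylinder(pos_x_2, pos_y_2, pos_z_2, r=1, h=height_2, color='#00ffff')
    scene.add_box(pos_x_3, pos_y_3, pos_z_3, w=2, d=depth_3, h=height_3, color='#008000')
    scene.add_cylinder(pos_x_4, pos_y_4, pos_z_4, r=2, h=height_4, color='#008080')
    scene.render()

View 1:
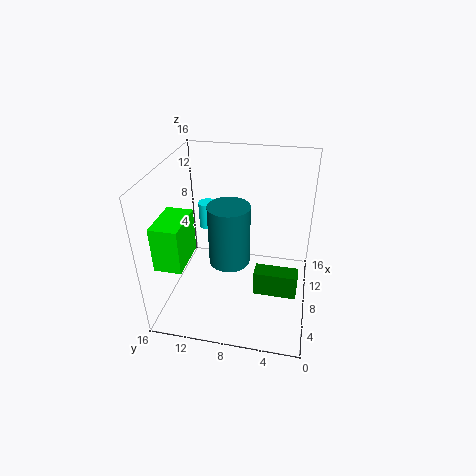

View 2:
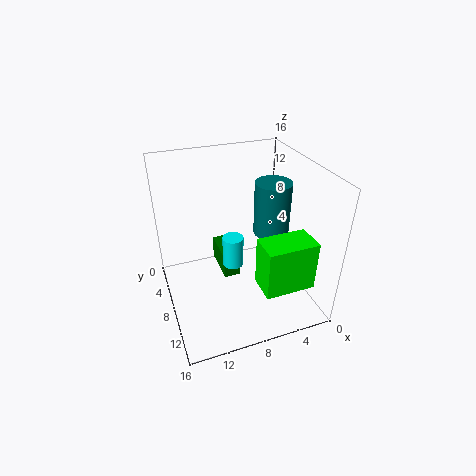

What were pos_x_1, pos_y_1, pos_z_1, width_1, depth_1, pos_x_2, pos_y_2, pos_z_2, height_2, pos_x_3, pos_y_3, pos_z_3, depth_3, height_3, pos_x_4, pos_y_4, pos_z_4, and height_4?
pos_x_1 = 3; pos_y_1 = 13; pos_z_1 = 6; width_1 = 5; depth_1 = 3; pos_x_2 = 10; pos_y_2 = 12; pos_z_2 = 8; height_2 = 3; pos_x_3 = 7; pos_y_3 = 1; pos_z_3 = 1; depth_3 = 5; height_3 = 3; pos_x_4 = 4; pos_y_4 = 8; pos_z_4 = 8; height_4 = 6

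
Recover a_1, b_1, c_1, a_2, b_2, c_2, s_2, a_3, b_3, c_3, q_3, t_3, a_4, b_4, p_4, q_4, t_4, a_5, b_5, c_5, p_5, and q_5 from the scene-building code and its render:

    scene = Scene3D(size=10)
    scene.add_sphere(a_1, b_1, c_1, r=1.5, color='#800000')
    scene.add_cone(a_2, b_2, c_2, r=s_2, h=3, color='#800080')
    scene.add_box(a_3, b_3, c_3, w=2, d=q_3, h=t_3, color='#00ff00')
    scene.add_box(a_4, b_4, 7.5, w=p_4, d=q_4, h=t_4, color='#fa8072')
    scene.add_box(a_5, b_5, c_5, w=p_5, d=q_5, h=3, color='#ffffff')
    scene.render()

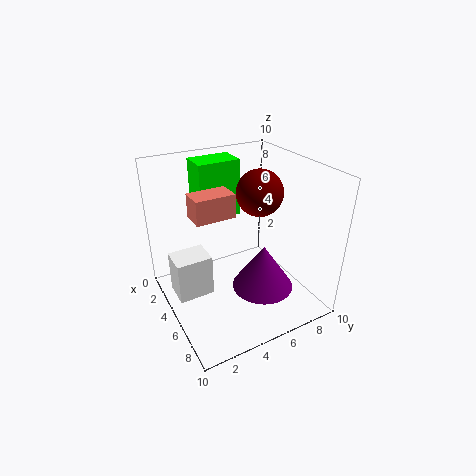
a_1 = 6, b_1 = 6, c_1 = 8.5, a_2 = 7.5, b_2 = 5.5, c_2 = 2.5, s_2 = 2, a_3 = 1.5, b_3 = 3, c_3 = 6, q_3 = 3, t_3 = 4, a_4 = 5, b_4 = 1.5, p_4 = 1.5, q_4 = 2.5, t_4 = 1.5, a_5 = 3, b_5 = 0.5, c_5 = 1, p_5 = 2, q_5 = 2.5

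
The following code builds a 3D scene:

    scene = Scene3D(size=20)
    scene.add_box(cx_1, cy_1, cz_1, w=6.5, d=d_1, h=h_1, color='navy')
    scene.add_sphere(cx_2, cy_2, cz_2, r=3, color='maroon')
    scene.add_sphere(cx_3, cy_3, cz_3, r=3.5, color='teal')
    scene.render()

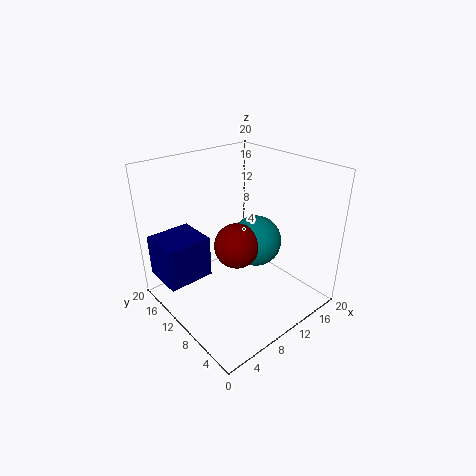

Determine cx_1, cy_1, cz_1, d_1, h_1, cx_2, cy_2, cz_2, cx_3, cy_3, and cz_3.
cx_1 = 0.5, cy_1 = 12.5, cz_1 = 4, d_1 = 6, h_1 = 6, cx_2 = 8.5, cy_2 = 8.5, cz_2 = 10, cx_3 = 12, cy_3 = 8.5, cz_3 = 9.5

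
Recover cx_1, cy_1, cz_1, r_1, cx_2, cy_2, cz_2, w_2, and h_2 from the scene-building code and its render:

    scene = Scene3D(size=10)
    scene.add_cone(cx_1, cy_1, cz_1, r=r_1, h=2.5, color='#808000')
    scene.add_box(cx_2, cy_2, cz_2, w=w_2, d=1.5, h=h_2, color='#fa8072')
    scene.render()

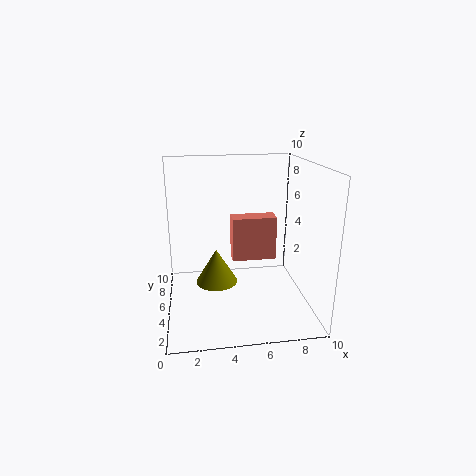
cx_1 = 3.5, cy_1 = 5.5, cz_1 = 1.5, r_1 = 1.5, cx_2 = 5, cy_2 = 7.5, cz_2 = 2, w_2 = 3.5, h_2 = 3.5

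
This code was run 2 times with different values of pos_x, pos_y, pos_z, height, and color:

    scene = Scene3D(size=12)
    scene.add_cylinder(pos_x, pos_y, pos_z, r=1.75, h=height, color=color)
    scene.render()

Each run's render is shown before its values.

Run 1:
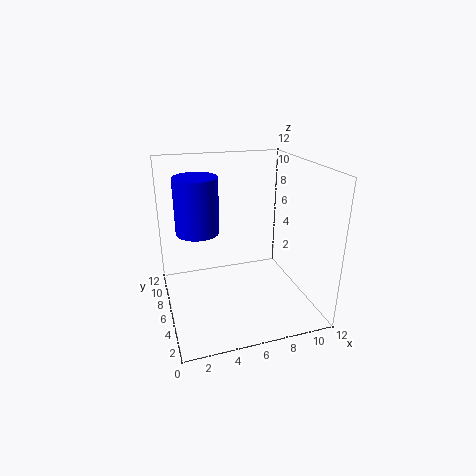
pos_x = 2.75
pos_y = 6.5
pos_z = 6.75
height = 4.5
color = 'blue'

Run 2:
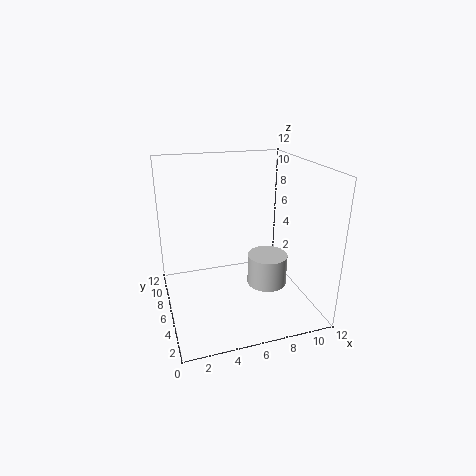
pos_x = 8.75
pos_y = 6
pos_z = 1.25
height = 2.75
color = 'lightgray'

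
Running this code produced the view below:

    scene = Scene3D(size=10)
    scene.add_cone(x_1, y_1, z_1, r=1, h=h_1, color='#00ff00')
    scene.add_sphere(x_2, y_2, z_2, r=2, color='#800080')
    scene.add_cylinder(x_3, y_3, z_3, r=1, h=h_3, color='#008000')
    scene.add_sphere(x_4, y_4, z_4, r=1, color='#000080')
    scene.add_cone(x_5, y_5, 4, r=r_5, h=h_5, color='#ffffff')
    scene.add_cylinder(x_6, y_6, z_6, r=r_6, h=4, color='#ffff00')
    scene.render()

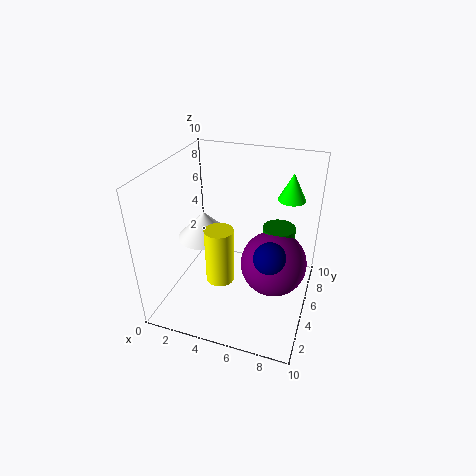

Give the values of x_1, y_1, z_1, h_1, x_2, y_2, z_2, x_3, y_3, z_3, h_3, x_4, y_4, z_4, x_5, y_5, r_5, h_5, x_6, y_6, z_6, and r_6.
x_1 = 8, y_1 = 8, z_1 = 7, h_1 = 2, x_2 = 8, y_2 = 3, z_2 = 5, x_3 = 8, y_3 = 4, z_3 = 5, h_3 = 2, x_4 = 8, y_4 = 2, z_4 = 6, x_5 = 2, y_5 = 6, r_5 = 2, h_5 = 2, x_6 = 4, y_6 = 4, z_6 = 2, r_6 = 1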